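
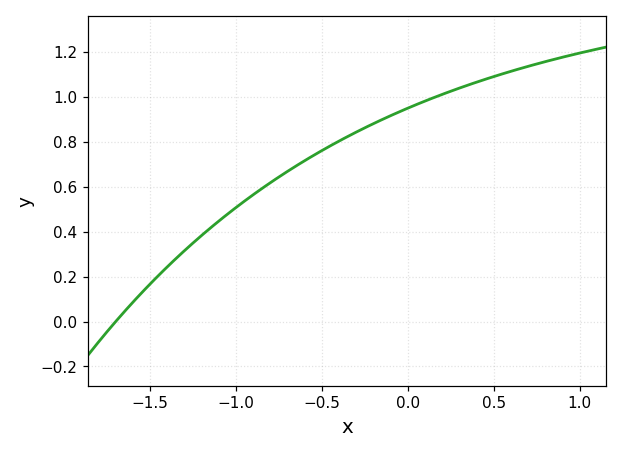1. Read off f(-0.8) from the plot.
0.618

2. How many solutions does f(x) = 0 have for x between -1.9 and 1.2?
1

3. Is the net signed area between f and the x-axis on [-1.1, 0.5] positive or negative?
positive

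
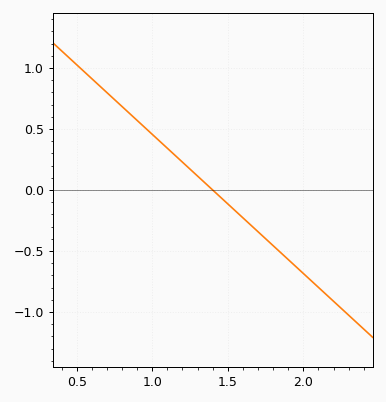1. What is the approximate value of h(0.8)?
0.7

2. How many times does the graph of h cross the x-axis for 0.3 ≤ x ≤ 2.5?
1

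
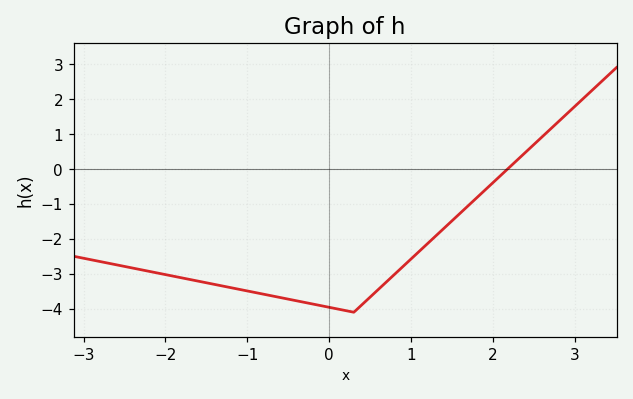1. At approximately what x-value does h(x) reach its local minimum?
0.3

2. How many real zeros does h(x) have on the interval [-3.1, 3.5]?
1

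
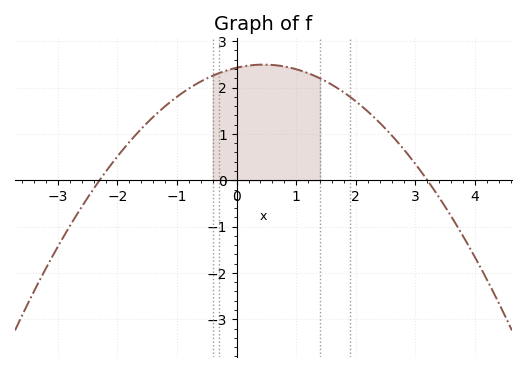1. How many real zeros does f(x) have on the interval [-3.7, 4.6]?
2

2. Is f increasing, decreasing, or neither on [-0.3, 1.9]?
neither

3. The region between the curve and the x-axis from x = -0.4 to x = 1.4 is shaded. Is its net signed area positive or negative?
positive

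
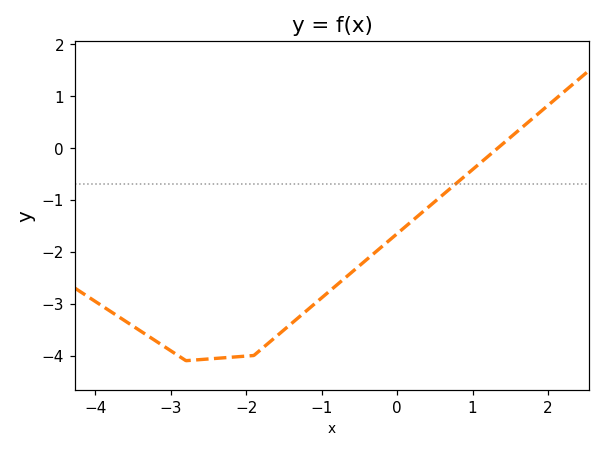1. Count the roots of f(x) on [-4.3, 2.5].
1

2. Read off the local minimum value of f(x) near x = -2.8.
-4.1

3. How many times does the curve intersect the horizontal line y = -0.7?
1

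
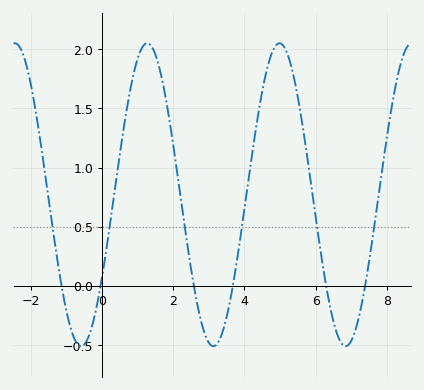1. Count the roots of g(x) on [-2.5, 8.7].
6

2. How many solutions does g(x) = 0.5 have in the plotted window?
6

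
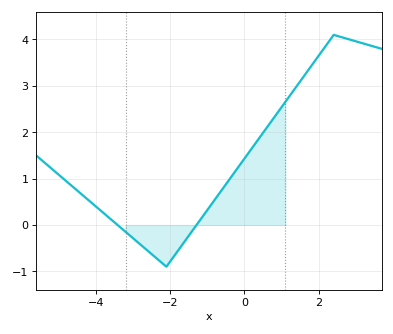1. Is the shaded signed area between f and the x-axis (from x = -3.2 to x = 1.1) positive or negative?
positive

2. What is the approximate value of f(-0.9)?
0.433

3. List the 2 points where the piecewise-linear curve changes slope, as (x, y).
(-2.1, -0.9); (2.4, 4.1)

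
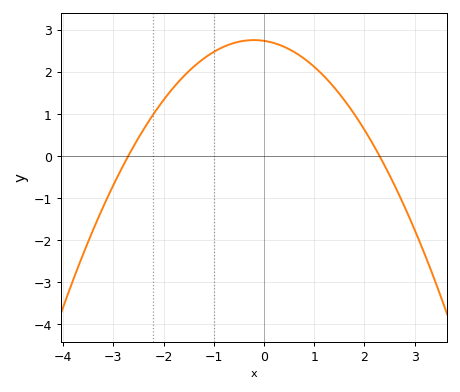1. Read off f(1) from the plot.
2.12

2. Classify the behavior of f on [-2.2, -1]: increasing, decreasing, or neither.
increasing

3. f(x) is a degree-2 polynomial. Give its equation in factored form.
y = -0.44(x + 2.7)(x - 2.3)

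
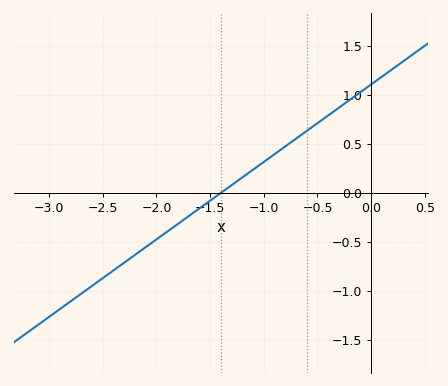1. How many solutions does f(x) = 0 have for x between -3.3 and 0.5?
1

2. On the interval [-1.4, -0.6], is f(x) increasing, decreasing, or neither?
increasing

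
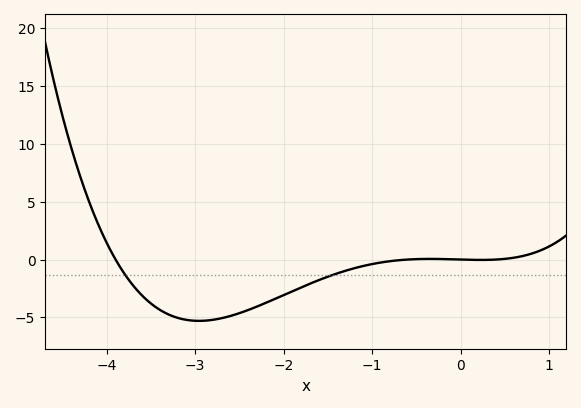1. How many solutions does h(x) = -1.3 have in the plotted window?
2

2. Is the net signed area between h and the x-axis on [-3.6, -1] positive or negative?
negative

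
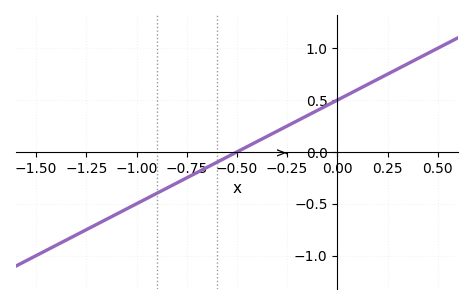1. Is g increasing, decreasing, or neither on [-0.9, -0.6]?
increasing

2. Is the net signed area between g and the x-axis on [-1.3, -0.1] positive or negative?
negative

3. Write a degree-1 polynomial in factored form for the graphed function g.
y = 1(x + 0.5)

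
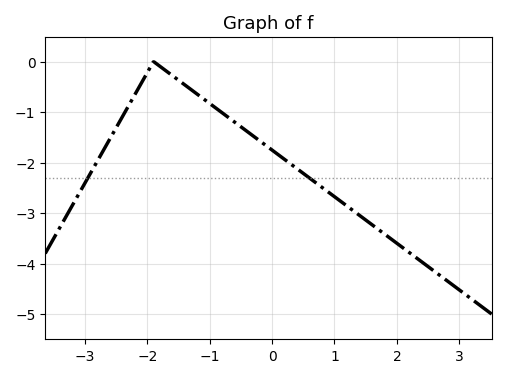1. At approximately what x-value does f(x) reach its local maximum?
-1.9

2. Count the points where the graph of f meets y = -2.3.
2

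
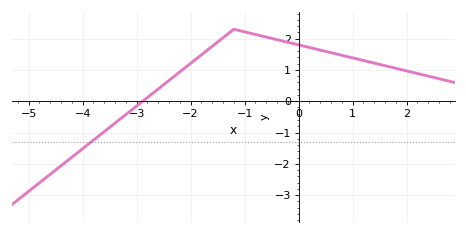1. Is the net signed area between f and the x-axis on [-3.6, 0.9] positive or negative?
positive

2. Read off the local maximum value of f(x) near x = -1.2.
2.3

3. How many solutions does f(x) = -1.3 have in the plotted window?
1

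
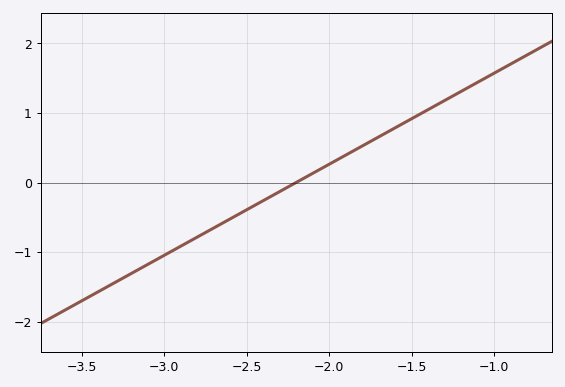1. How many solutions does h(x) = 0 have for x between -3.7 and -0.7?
1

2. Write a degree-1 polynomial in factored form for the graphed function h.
y = 1.31(x + 2.2)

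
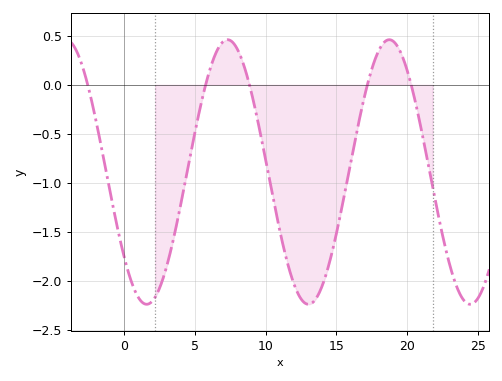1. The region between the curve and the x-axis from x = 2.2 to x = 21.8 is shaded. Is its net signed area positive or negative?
negative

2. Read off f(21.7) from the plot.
-0.95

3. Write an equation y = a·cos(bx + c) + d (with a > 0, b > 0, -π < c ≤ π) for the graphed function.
y = 1.35cos(0.55x + 2.3) - 0.89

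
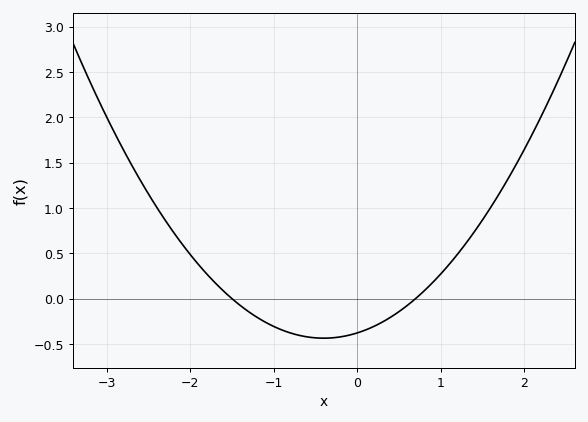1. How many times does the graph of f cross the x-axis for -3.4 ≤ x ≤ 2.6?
2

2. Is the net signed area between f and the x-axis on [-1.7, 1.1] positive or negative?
negative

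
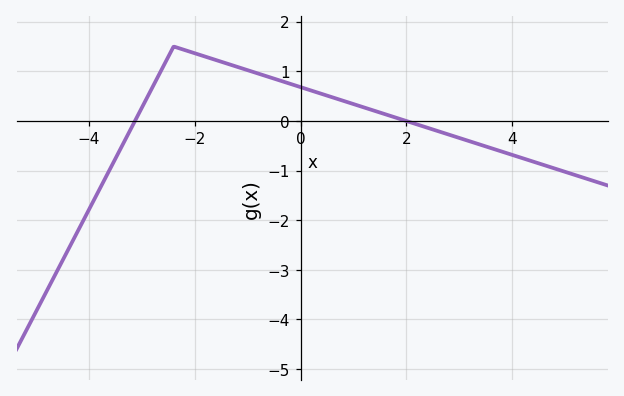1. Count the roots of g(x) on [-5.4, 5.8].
2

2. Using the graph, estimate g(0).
0.681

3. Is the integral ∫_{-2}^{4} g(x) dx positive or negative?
positive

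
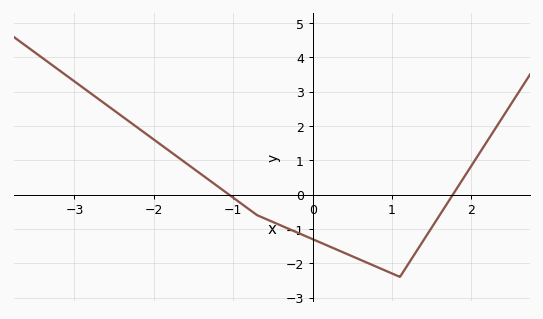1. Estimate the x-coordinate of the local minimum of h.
1.1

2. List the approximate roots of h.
-1.1, 1.8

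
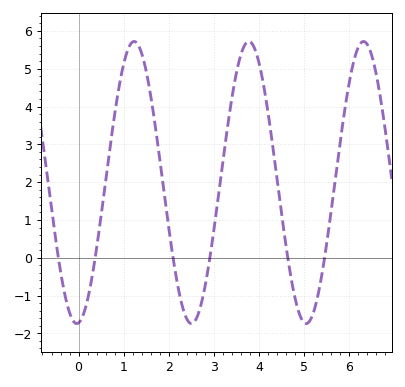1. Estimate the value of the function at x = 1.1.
5.5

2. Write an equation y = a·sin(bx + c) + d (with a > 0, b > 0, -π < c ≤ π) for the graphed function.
y = 3.73sin(2.5x - 1.5) + 1.99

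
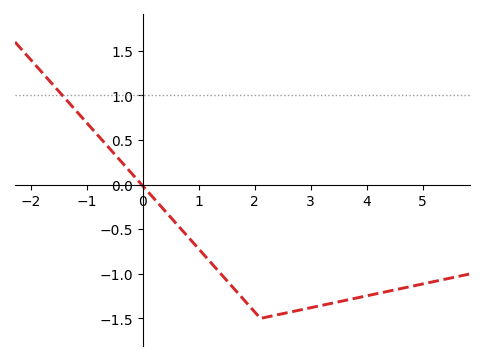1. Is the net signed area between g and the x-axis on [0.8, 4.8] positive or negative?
negative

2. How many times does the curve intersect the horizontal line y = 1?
1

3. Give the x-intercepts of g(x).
-0.023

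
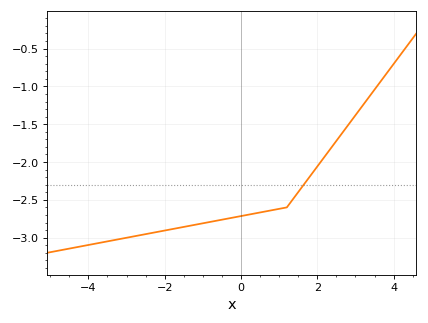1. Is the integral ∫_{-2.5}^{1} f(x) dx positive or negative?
negative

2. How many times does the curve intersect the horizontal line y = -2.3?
1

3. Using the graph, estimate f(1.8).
-2.19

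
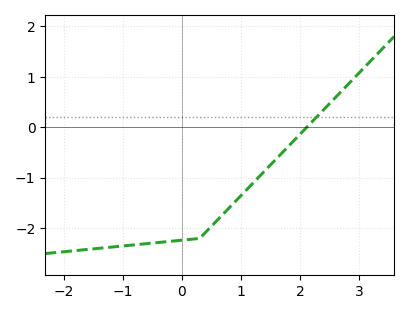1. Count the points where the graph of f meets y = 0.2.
1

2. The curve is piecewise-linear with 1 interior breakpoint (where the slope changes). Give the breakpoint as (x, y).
(0.3, -2.2)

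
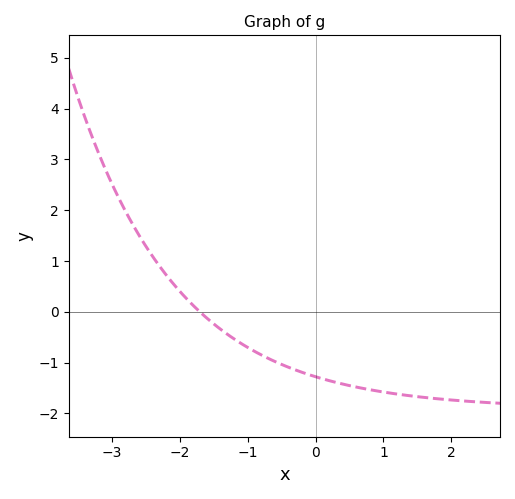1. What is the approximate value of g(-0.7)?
-0.9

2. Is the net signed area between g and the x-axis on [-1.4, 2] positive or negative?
negative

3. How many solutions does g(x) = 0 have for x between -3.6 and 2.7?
1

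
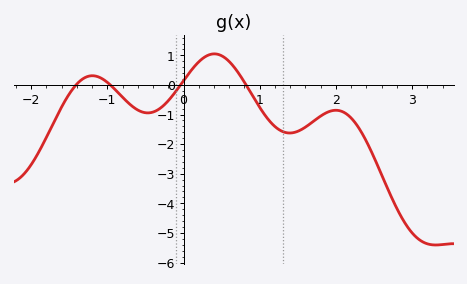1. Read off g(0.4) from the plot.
1.1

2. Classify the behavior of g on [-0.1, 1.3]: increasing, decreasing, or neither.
neither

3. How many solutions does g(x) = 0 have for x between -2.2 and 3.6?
4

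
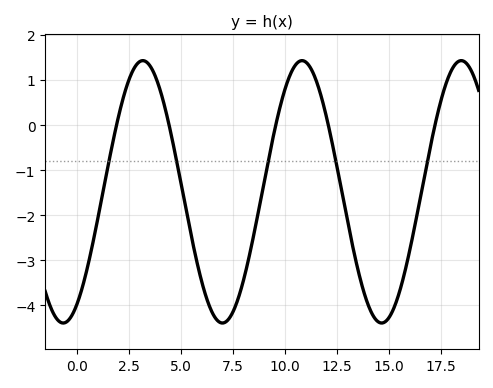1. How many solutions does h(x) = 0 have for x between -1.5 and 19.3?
5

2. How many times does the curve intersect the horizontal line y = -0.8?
5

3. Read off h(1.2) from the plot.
-1.6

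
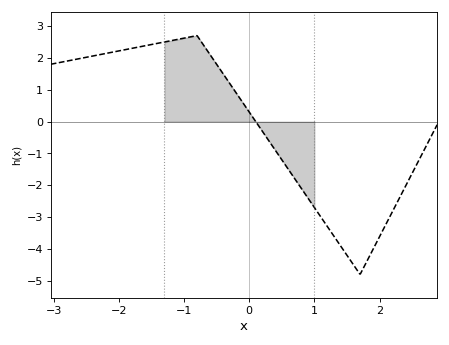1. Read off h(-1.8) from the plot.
2.3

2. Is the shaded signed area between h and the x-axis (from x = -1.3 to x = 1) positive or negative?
positive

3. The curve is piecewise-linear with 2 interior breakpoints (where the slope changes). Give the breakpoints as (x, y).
(-0.8, 2.7); (1.7, -4.8)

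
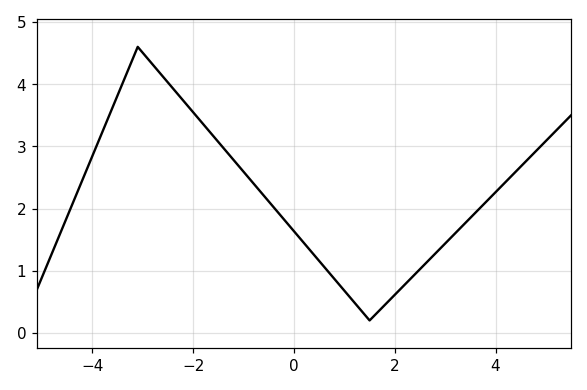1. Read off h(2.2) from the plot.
0.8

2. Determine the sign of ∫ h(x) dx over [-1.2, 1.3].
positive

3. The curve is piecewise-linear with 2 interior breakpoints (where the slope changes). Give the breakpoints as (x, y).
(-3.1, 4.6); (1.5, 0.2)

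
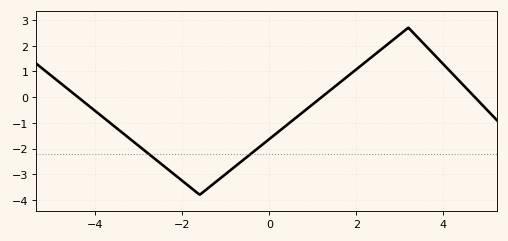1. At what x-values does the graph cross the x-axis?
-4.4, 1.2, 4.8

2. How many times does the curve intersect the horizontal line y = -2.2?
2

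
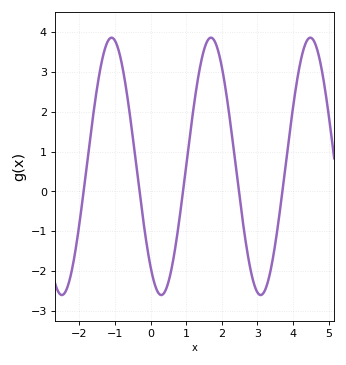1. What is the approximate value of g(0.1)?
-2.3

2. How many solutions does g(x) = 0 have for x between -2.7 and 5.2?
5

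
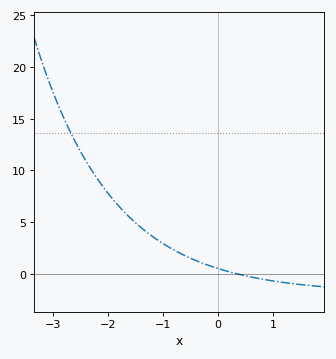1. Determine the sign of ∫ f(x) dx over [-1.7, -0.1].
positive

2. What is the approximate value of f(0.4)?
-0.051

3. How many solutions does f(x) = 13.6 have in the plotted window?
1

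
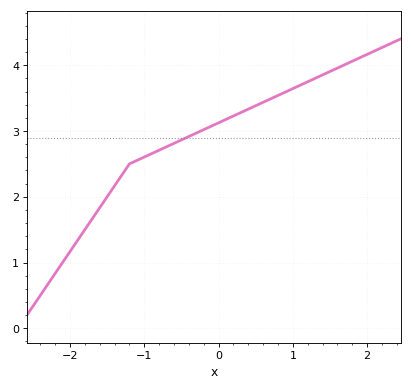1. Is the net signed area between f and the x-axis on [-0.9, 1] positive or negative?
positive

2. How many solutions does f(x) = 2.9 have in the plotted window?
1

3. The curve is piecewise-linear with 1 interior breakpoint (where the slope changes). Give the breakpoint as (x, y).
(-1.2, 2.5)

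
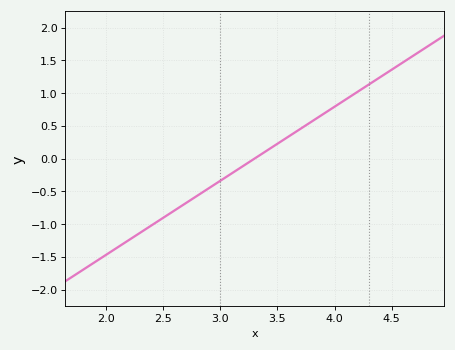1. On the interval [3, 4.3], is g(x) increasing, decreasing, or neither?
increasing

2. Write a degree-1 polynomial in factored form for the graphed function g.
y = 1.13(x - 3.3)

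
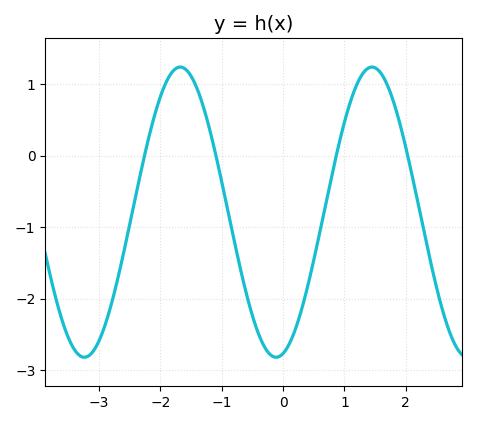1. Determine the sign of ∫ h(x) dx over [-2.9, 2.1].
negative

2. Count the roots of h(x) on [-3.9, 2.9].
4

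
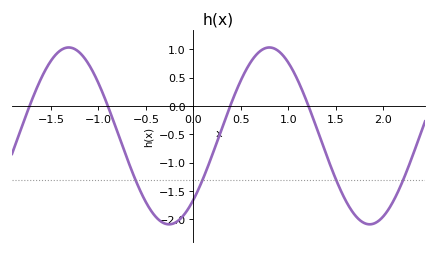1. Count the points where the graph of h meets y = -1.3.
4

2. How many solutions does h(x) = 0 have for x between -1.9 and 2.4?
4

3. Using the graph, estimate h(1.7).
-1.92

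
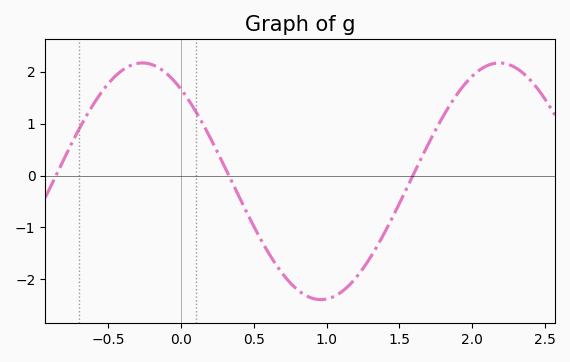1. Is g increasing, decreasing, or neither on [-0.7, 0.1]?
neither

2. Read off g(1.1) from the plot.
-2.25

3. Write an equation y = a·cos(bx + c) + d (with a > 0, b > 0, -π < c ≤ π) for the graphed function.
y = 2.28cos(2.56x + 0.682) - 0.11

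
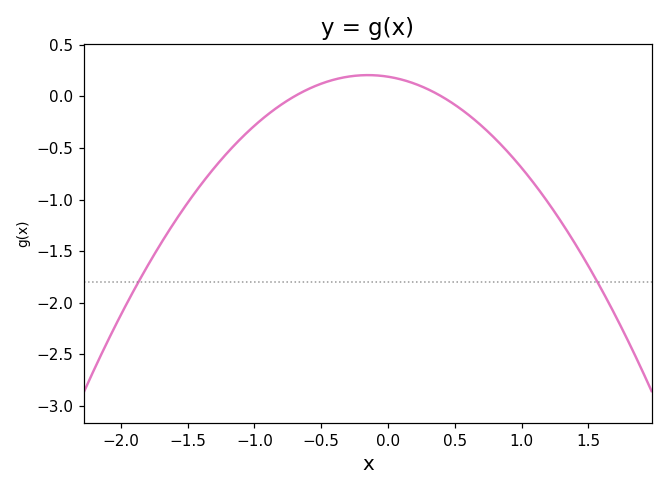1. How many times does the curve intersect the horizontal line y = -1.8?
2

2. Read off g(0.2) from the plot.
0.122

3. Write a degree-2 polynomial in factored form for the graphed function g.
y = -0.68(x + 0.7)(x - 0.4)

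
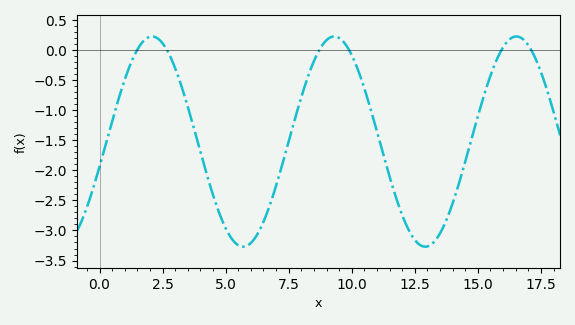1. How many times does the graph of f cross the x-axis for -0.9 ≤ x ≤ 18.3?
6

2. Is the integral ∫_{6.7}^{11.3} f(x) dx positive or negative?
negative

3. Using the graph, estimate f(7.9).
-0.9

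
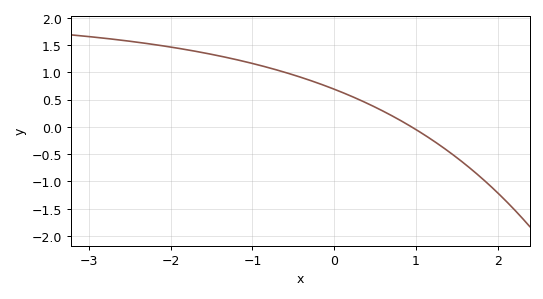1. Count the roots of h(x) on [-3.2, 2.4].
1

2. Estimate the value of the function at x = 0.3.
0.5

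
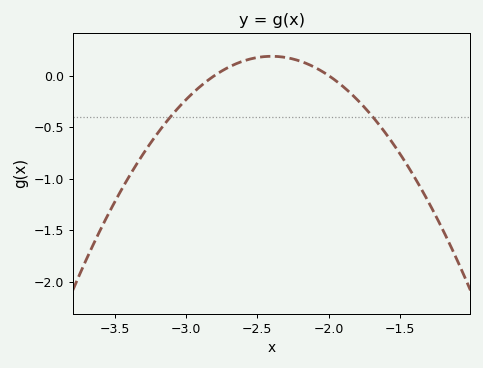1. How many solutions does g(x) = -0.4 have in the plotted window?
2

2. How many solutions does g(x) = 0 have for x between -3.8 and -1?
2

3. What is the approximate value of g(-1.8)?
-0.25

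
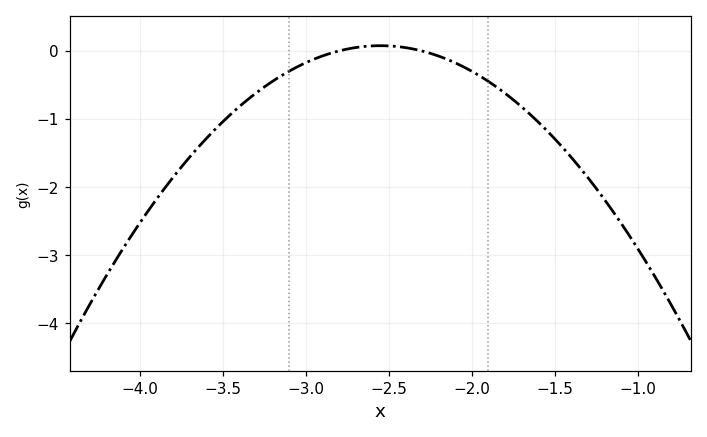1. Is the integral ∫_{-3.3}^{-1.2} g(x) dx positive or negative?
negative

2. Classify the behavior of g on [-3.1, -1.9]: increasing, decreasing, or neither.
neither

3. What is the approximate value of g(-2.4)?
0.05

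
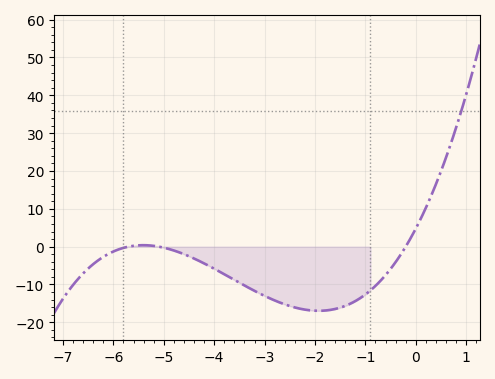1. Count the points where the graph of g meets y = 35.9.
1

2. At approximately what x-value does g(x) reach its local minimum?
-1.93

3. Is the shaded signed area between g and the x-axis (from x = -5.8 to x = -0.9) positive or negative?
negative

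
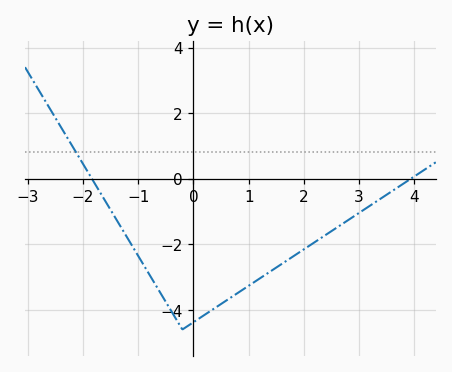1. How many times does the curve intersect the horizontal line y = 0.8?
1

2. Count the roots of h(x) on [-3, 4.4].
2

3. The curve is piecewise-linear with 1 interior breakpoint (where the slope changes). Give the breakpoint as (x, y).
(-0.2, -4.6)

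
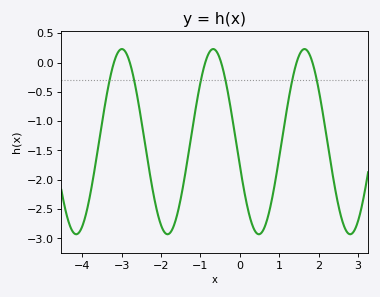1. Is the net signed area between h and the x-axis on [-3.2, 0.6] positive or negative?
negative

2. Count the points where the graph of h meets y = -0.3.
6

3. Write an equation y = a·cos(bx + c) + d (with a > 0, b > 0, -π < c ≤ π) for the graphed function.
y = 1.58cos(2.7x + 1.8) - 1.35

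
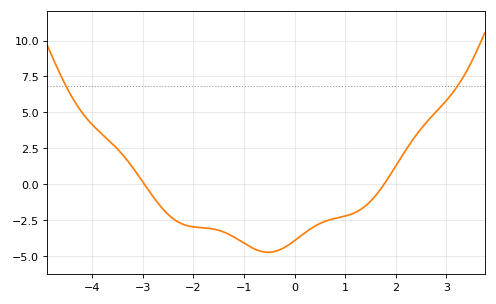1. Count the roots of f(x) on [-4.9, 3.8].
2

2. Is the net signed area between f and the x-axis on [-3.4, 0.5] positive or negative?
negative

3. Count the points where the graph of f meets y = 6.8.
2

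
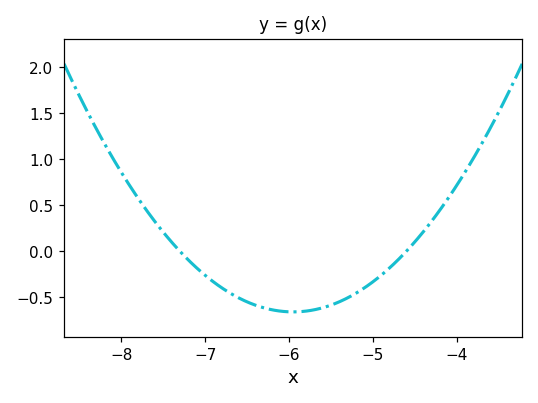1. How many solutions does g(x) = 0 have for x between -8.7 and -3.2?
2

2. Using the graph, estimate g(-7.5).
0.209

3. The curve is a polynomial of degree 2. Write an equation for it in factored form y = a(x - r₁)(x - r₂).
y = 0.36(x + 7.3)(x + 4.6)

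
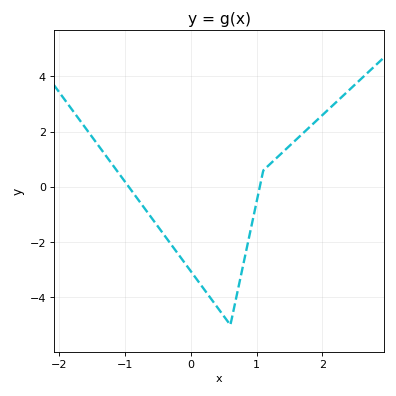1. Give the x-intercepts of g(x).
-0.944, 1.05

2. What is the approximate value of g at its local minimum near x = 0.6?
-5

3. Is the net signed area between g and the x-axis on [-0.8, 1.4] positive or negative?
negative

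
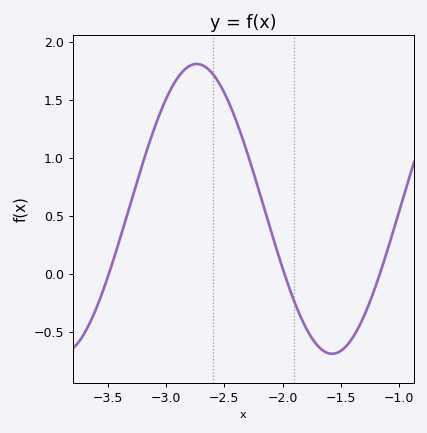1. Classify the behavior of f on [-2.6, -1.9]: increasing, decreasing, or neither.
decreasing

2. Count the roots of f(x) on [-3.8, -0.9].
3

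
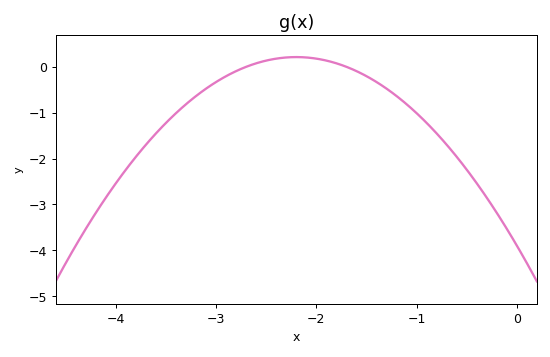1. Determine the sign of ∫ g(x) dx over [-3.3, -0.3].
negative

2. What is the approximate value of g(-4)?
-2.54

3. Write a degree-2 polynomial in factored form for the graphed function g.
y = -0.85(x + 2.7)(x + 1.7)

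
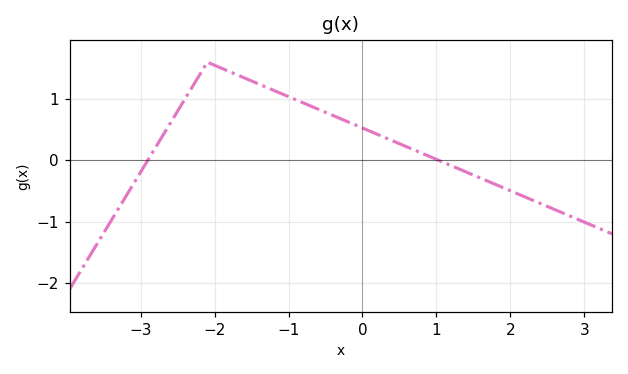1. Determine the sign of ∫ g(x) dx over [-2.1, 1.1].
positive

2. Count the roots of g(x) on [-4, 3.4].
2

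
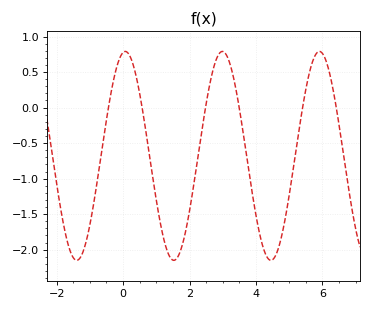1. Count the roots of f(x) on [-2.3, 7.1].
6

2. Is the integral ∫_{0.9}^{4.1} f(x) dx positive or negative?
negative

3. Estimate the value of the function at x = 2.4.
-0.236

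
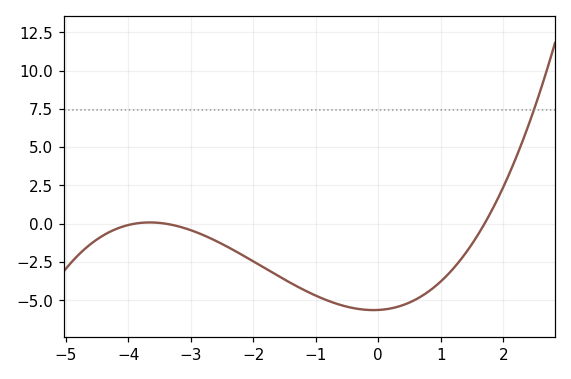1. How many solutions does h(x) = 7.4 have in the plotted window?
1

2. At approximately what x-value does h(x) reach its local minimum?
0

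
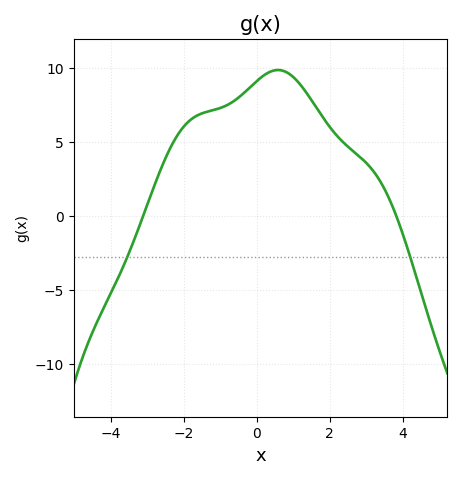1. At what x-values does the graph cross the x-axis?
-3.12, 3.83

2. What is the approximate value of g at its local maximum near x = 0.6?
9.87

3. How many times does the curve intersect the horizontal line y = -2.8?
2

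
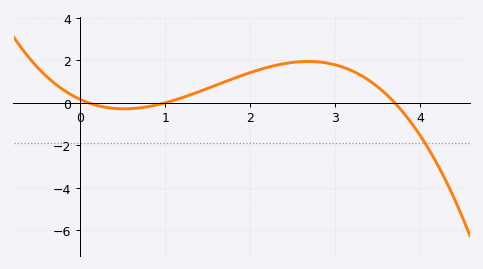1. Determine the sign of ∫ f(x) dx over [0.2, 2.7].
positive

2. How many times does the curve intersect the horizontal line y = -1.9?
1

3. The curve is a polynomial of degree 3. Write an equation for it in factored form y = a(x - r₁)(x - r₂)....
y = -0.44(x - 0.1)(x - 1)(x - 3.7)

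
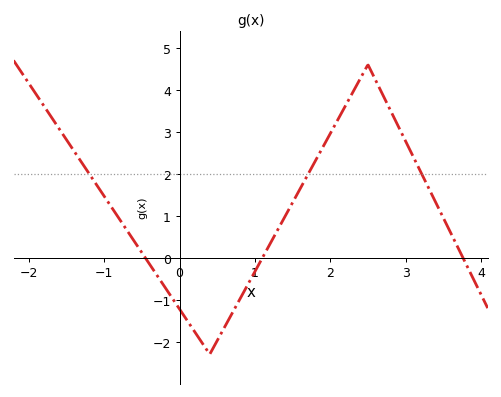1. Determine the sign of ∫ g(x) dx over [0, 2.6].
positive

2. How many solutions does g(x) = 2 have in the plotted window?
3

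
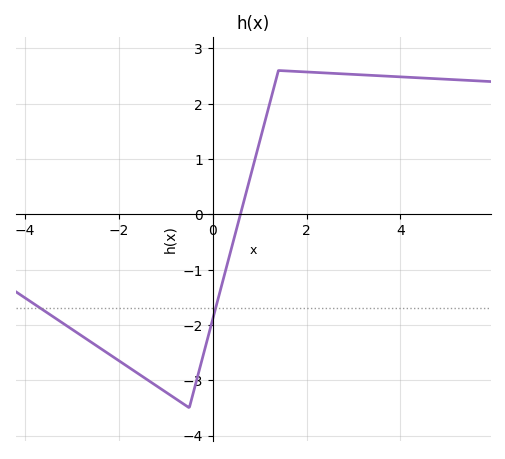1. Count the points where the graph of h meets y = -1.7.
2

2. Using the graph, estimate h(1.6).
2.6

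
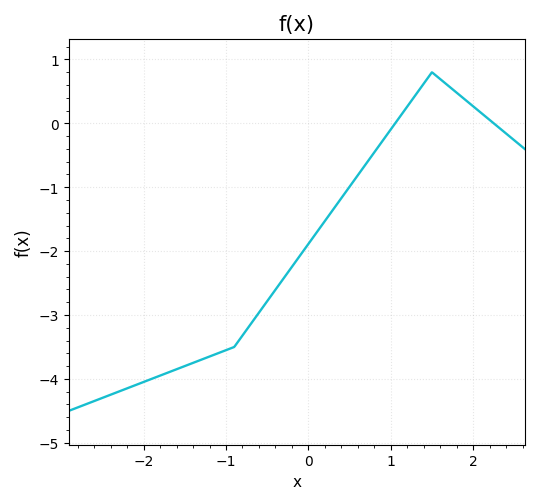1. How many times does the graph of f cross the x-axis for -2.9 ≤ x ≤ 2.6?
2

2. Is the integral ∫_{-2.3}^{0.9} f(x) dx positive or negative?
negative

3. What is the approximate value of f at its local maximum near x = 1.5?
0.8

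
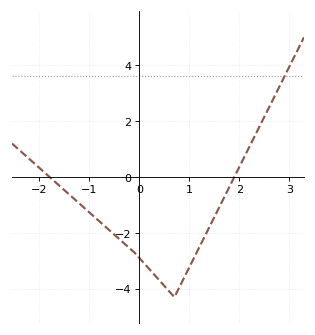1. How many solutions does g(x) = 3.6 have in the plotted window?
1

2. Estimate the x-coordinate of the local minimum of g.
0.7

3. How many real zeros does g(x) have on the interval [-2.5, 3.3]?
2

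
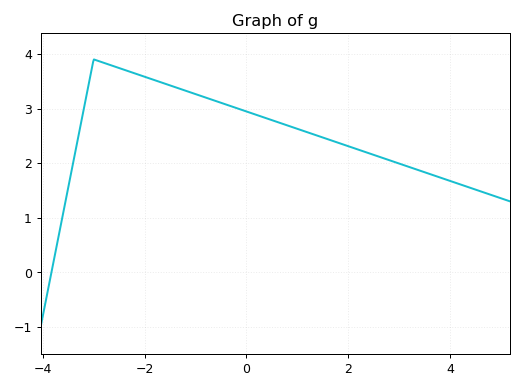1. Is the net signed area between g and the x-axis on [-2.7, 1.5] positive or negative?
positive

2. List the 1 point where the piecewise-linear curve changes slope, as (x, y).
(-3, 3.9)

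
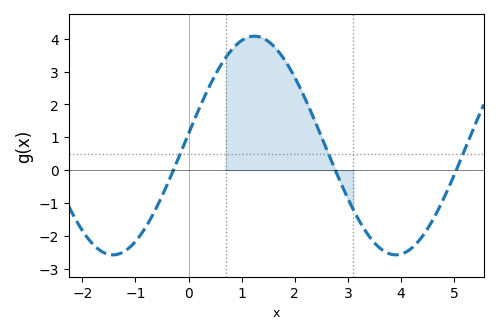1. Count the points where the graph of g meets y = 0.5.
3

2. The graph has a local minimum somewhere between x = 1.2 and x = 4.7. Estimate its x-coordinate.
3.9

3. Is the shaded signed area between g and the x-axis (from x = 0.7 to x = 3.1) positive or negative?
positive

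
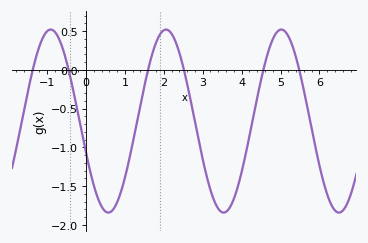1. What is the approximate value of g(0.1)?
-1.3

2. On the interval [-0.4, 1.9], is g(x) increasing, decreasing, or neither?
neither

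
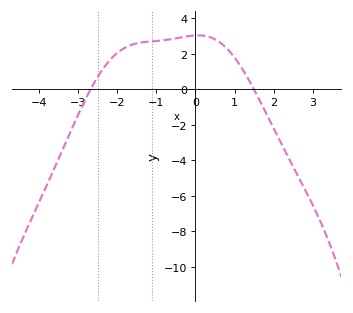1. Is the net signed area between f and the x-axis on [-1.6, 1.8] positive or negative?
positive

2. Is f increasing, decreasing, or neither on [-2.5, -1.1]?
increasing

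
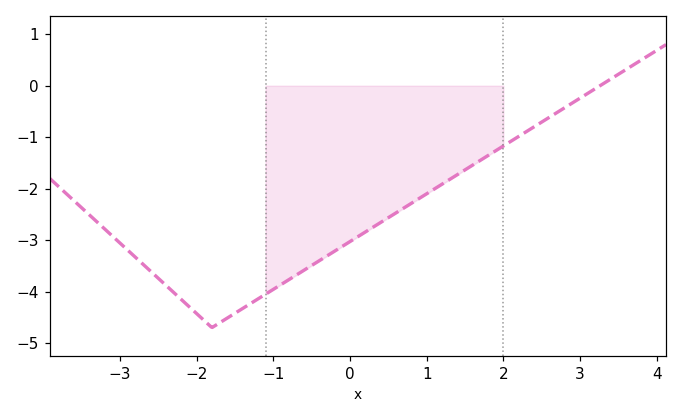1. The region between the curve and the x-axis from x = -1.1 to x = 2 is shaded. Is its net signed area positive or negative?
negative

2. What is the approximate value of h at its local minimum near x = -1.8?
-4.7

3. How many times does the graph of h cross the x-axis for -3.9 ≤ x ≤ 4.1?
1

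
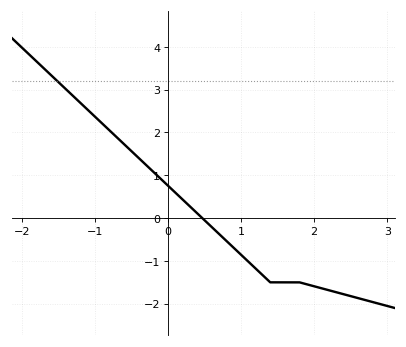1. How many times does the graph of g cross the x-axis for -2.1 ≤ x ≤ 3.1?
1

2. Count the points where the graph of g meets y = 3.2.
1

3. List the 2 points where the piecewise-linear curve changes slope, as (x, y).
(1.4, -1.5); (1.8, -1.5)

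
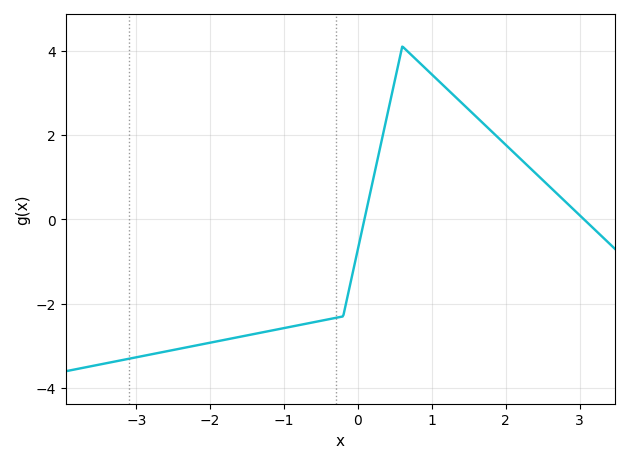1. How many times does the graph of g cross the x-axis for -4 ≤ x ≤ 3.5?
2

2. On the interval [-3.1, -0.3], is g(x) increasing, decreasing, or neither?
increasing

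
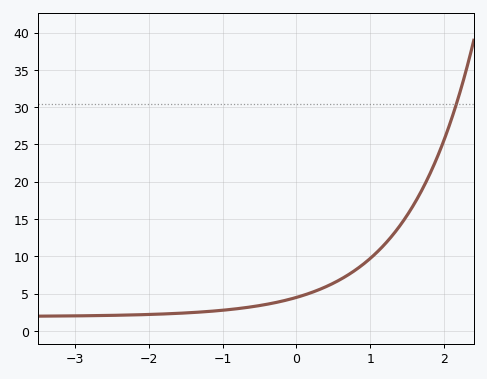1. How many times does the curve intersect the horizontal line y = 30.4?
1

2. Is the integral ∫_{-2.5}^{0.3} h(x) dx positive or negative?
positive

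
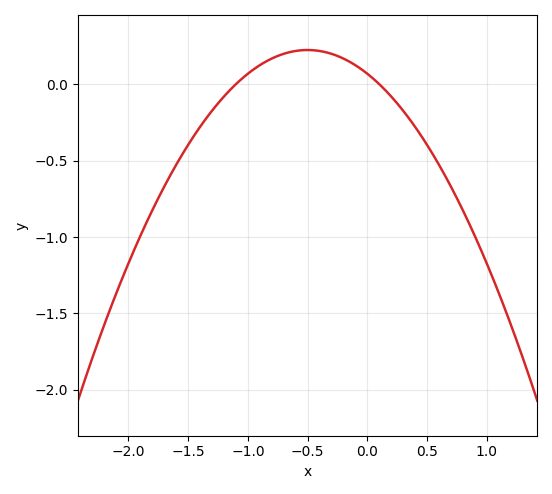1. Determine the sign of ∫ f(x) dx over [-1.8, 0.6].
negative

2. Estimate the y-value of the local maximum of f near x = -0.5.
0.223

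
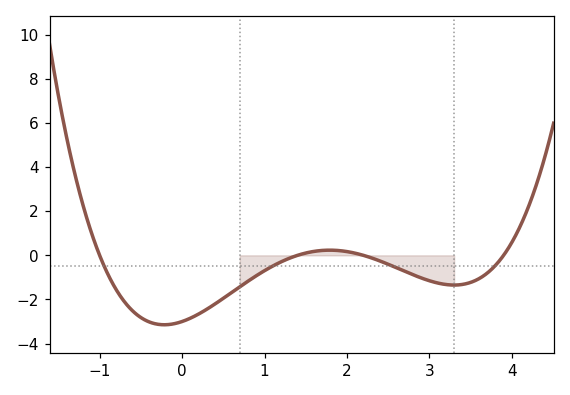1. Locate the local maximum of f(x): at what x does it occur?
1.79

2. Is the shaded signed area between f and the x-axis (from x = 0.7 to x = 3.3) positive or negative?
negative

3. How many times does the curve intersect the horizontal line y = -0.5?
4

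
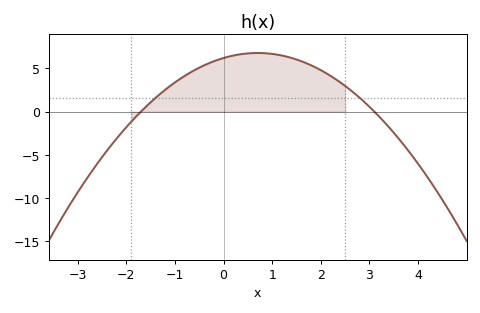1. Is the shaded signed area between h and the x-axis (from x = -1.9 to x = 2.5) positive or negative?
positive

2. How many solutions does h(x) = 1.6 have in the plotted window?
2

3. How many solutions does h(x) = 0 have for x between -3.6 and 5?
2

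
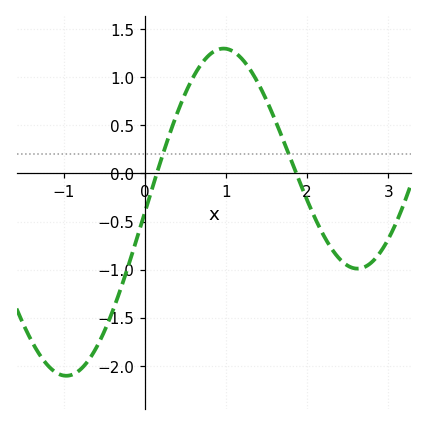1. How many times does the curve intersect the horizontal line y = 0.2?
2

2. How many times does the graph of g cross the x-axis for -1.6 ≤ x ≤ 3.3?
2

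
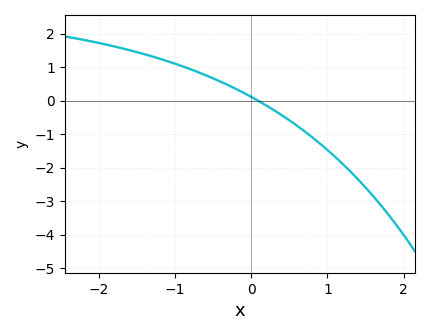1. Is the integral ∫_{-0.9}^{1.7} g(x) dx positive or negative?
negative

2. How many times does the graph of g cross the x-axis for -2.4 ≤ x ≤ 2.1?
1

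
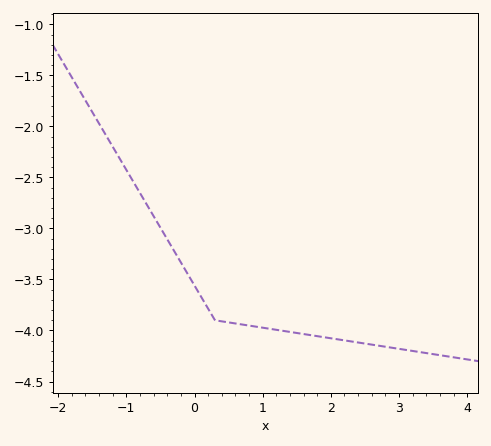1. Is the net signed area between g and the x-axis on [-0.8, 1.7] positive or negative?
negative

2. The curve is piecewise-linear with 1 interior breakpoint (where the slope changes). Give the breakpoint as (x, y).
(0.3, -3.9)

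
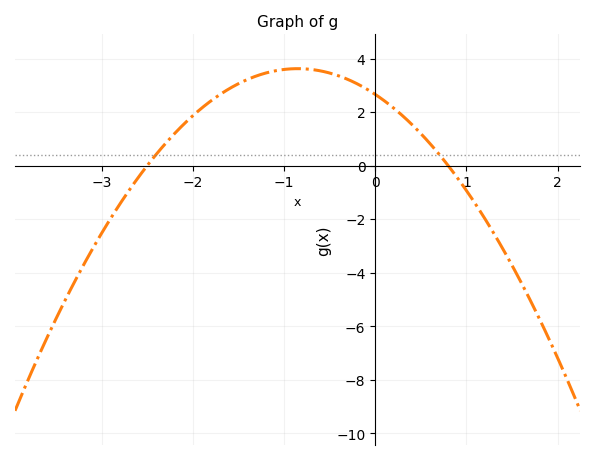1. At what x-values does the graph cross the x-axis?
-2.5, 0.8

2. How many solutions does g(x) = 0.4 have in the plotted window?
2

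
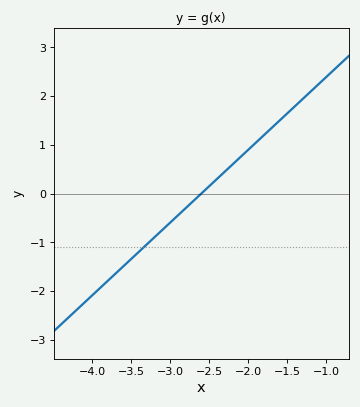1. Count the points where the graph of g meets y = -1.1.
1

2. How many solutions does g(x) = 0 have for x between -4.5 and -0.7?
1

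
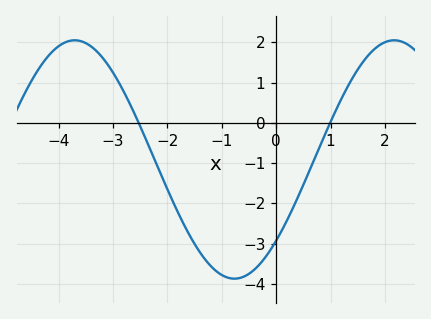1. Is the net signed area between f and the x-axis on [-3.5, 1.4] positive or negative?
negative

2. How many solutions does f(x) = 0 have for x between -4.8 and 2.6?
2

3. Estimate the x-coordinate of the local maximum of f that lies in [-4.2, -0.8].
-3.7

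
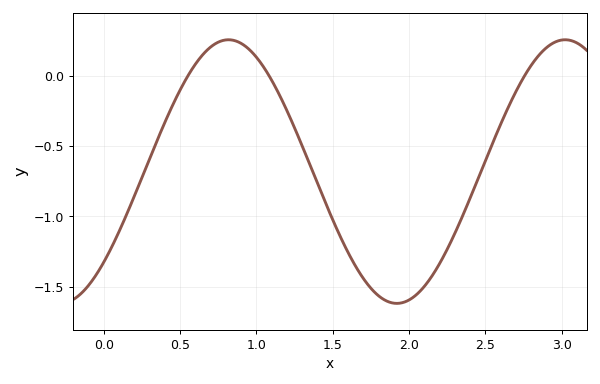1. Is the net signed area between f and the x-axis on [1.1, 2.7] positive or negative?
negative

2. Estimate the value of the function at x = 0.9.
0.25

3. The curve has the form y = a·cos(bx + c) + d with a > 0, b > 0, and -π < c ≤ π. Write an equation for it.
y = 0.94cos(2.9x - 2.3) - 0.68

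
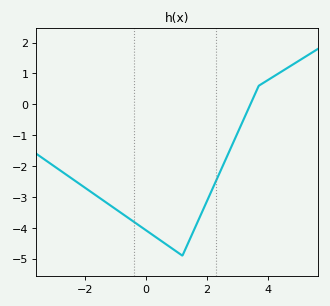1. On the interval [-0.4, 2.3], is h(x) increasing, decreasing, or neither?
neither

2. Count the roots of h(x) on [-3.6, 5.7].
1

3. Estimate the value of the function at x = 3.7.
0.6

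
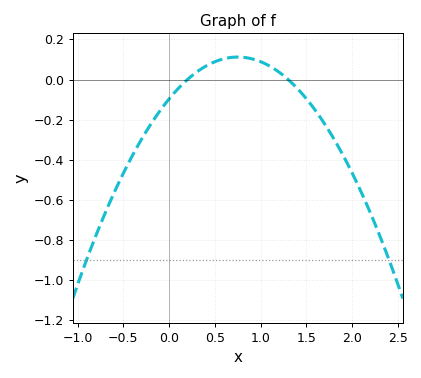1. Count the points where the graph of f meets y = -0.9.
2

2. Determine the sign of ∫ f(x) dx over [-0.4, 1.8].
negative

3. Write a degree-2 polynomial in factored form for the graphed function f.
y = -0.37(x - 0.2)(x - 1.3)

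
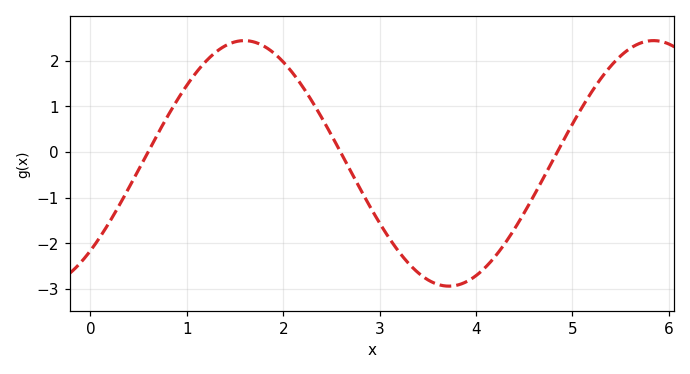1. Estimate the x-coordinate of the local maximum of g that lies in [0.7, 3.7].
1.6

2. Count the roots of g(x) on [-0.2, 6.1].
3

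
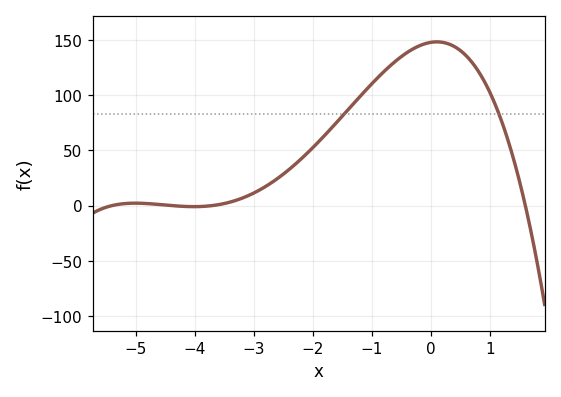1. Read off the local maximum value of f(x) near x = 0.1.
148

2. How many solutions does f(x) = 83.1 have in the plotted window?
2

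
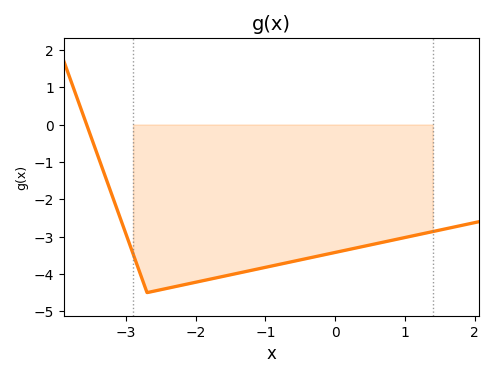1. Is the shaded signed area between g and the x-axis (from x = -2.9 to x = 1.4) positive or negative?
negative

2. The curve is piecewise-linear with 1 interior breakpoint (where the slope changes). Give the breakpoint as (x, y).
(-2.7, -4.5)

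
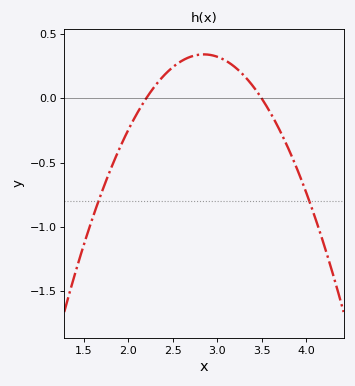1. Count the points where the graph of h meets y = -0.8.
2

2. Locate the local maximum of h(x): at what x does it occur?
2.85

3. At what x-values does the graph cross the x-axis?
2.2, 3.5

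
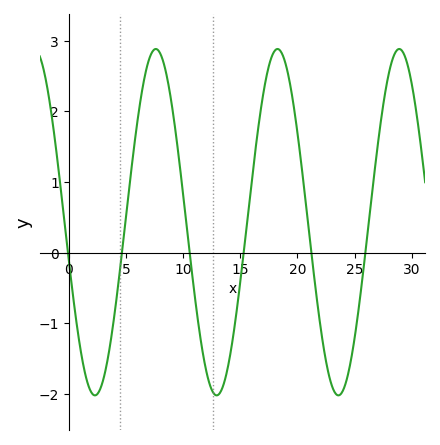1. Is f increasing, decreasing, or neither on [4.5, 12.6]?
neither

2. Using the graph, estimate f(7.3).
2.84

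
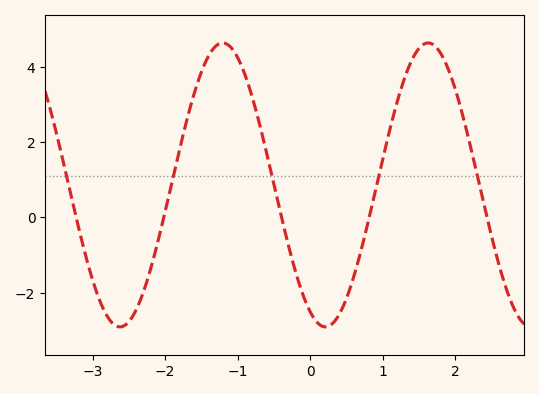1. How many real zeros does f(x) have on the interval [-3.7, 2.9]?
5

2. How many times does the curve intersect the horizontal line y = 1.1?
5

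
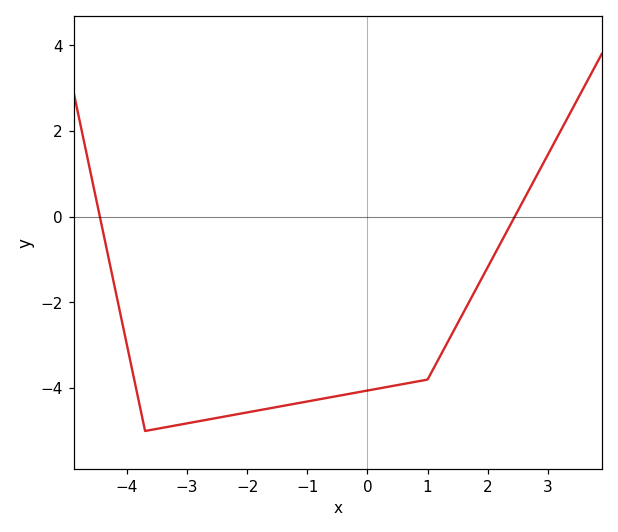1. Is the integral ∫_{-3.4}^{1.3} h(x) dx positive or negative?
negative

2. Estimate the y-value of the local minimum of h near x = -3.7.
-5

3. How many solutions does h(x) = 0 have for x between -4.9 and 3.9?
2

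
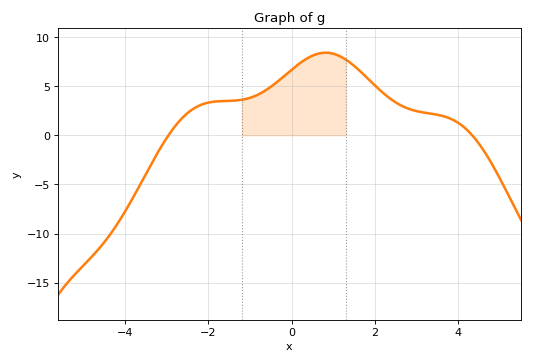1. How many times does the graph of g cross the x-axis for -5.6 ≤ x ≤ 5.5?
2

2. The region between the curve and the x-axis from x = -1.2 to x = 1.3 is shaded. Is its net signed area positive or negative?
positive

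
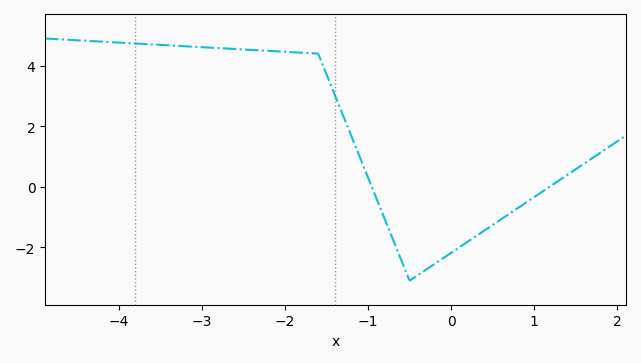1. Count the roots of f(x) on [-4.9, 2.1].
2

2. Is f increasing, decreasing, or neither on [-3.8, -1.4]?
decreasing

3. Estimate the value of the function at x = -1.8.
4.4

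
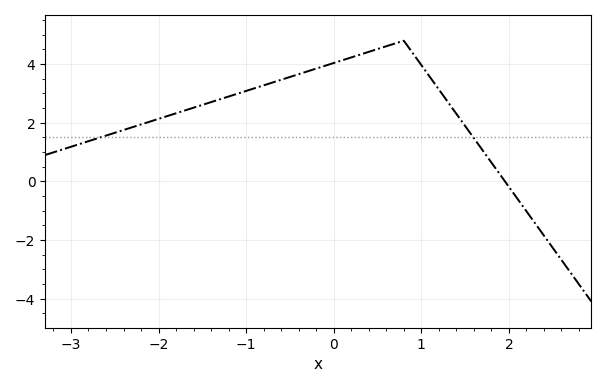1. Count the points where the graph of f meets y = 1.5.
2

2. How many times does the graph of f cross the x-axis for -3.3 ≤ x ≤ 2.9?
1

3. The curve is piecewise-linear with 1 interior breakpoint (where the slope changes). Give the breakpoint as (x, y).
(0.8, 4.8)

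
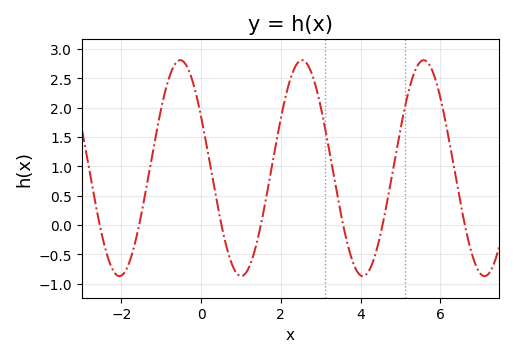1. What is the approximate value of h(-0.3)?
2.6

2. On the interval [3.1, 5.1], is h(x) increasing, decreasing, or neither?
neither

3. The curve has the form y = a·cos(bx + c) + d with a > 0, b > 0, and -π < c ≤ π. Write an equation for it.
y = 1.84cos(2.1x + 1.1) + 0.97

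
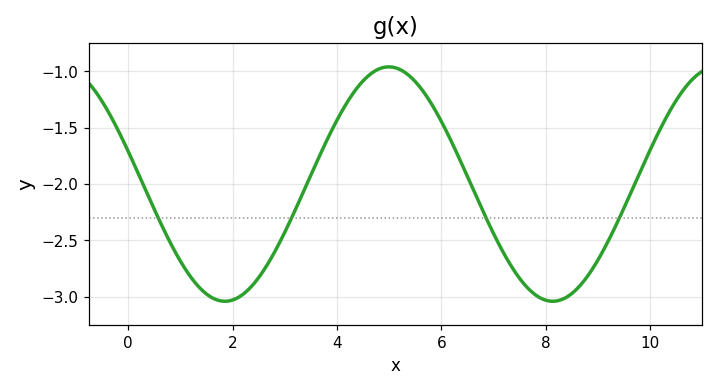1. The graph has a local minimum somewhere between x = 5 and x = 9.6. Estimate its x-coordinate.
8.2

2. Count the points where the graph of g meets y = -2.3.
4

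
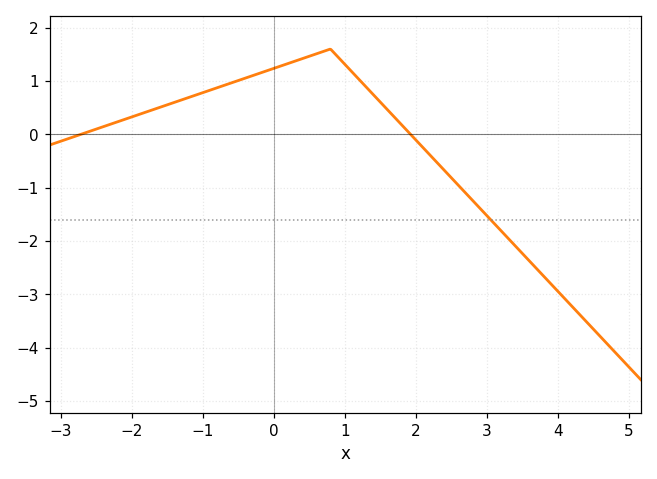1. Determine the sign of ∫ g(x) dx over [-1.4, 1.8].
positive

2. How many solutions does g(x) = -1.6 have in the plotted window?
1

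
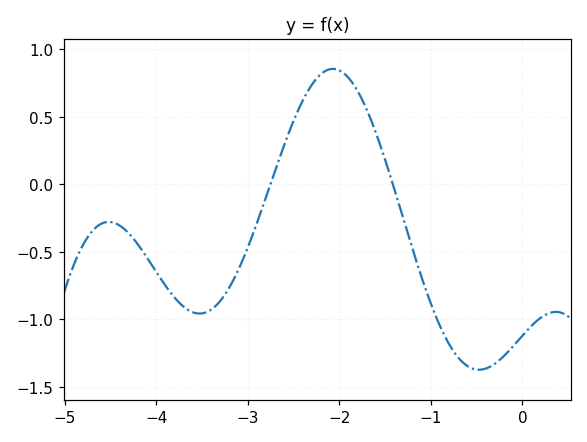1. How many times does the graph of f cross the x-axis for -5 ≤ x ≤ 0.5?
2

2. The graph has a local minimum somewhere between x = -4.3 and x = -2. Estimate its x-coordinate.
-3.53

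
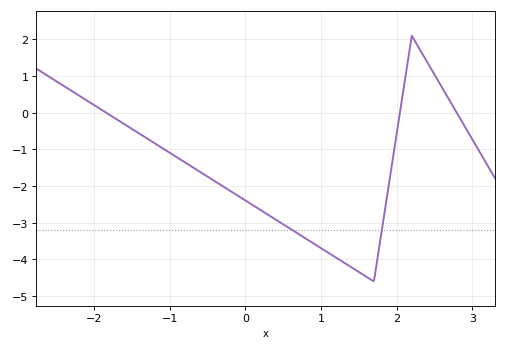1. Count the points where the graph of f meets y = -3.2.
2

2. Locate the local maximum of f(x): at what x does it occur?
2.2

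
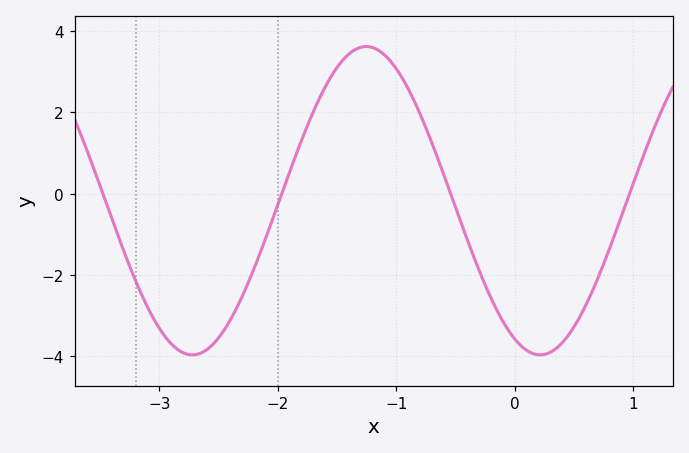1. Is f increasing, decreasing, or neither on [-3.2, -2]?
neither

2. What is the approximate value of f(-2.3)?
-2.52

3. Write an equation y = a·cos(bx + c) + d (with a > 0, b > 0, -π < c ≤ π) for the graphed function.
y = 3.79cos(2.14x + 2.68) - 0.17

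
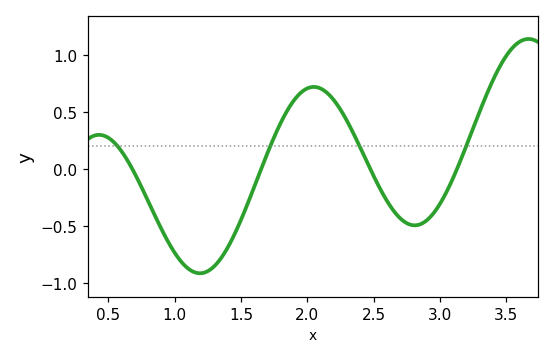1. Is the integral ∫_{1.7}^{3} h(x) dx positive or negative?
positive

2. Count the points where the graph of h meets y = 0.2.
4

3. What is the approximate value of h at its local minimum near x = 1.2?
-0.917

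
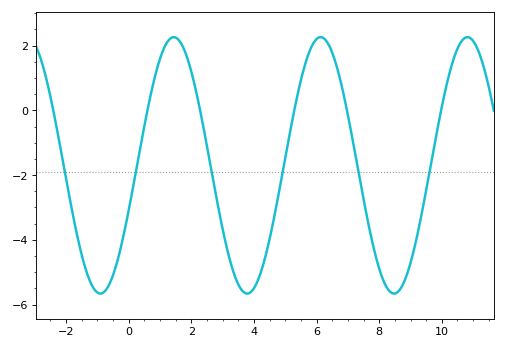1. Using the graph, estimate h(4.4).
-4.39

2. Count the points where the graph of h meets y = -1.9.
6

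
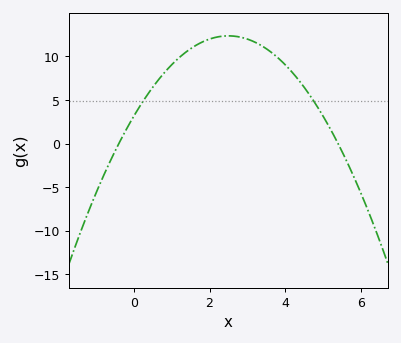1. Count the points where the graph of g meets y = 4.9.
2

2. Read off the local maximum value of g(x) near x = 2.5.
12.5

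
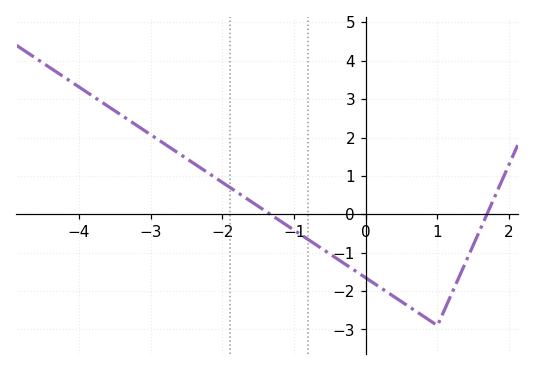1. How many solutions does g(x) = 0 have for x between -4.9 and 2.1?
2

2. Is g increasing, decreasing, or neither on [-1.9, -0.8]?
decreasing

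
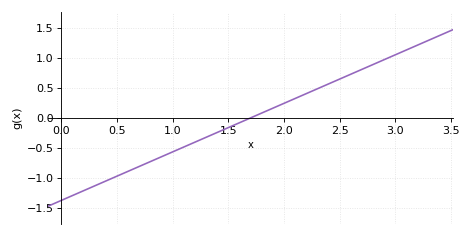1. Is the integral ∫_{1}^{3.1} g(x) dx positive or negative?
positive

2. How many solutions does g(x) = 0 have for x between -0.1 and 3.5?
1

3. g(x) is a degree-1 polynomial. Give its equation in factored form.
y = 0.81(x - 1.7)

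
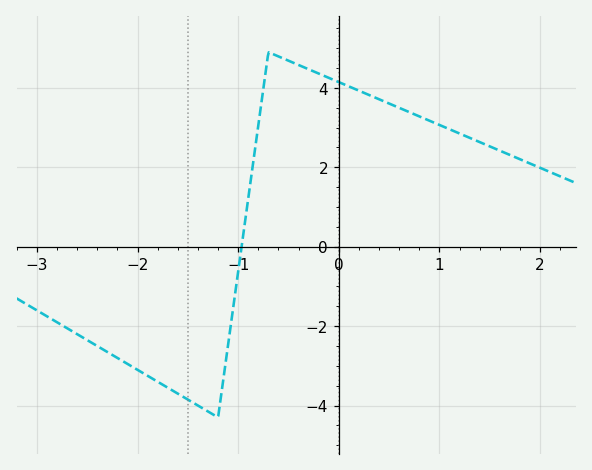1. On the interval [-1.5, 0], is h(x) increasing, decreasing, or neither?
neither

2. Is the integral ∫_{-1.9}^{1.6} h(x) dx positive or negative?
positive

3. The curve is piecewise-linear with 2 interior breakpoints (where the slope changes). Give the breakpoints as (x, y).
(-1.2, -4.3); (-0.7, 4.9)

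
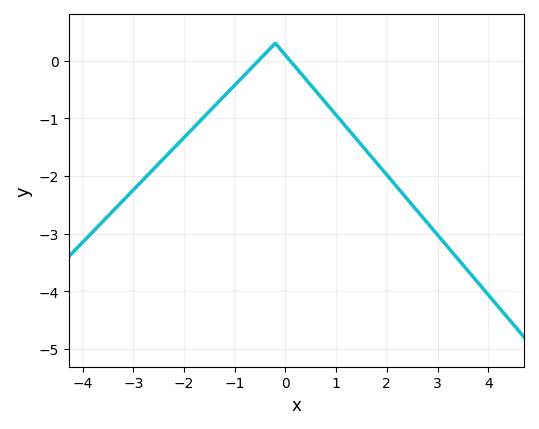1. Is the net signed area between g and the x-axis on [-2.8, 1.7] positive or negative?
negative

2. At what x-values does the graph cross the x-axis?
-0.6, 0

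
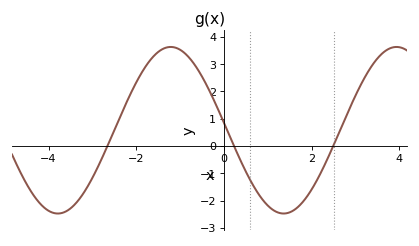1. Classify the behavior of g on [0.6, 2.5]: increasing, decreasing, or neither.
neither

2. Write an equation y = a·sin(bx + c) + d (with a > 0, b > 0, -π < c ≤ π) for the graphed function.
y = 3.05sin(1.22x + 3.05) + 0.58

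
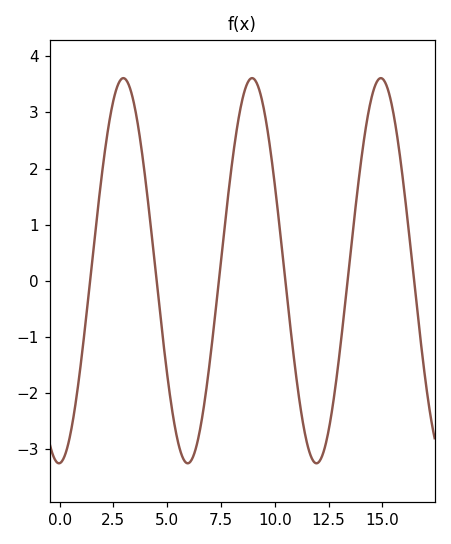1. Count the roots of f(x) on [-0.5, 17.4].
6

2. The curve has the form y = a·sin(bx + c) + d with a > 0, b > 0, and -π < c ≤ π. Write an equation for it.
y = 3.43sin(1.1x - 1.5) + 0.18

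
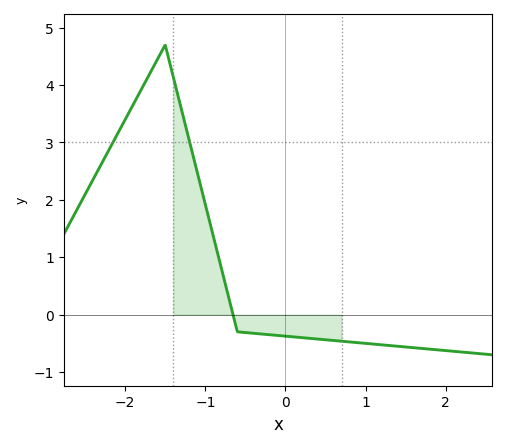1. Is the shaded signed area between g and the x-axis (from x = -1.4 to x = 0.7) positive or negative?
positive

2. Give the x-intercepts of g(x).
-0.7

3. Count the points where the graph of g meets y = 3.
2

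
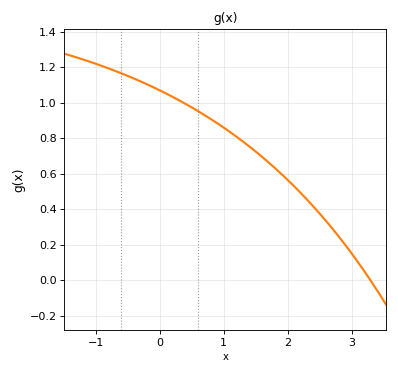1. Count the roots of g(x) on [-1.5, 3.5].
1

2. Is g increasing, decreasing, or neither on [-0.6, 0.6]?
decreasing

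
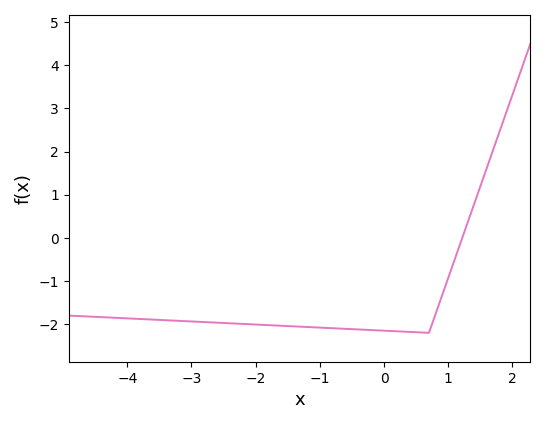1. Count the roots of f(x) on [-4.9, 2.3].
1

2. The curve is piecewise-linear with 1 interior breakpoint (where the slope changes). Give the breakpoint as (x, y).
(0.7, -2.2)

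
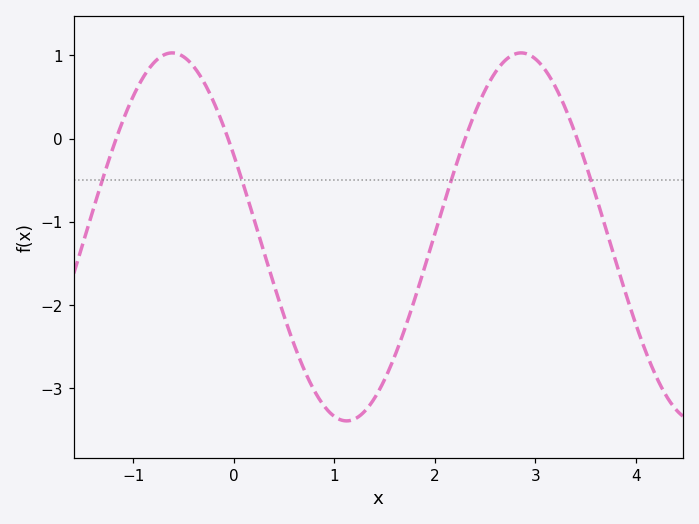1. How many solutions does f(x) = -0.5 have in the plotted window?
4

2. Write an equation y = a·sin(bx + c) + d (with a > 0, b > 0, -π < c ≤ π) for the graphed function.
y = 2.21sin(1.8x + 2.7) - 1.18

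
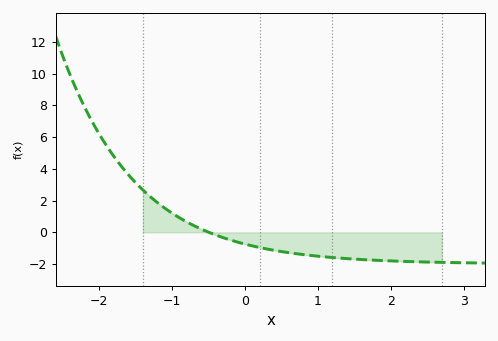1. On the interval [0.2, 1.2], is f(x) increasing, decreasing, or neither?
decreasing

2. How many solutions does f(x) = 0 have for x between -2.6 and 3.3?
1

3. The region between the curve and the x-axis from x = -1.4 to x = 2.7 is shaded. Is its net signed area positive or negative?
negative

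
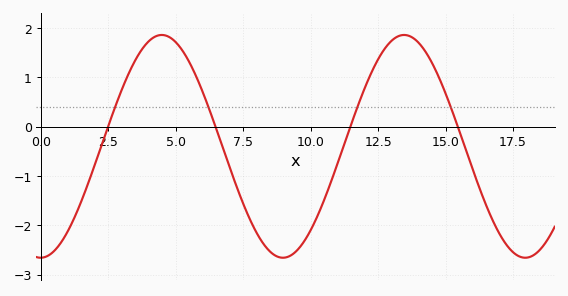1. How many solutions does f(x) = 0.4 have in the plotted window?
4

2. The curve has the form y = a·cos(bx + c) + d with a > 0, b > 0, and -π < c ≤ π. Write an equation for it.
y = 2.26cos(0.7x - 3.14) - 0.4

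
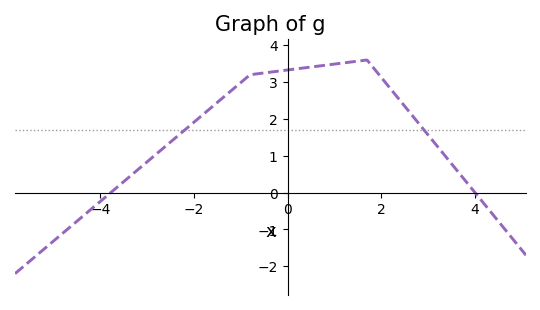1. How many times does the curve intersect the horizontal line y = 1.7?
2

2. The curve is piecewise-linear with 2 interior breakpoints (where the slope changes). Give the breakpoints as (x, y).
(-0.8, 3.2); (1.7, 3.6)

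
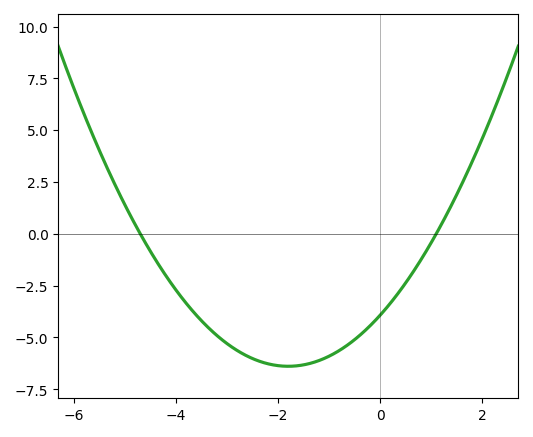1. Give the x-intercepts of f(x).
-4.7, 1.1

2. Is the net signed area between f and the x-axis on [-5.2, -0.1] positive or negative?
negative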